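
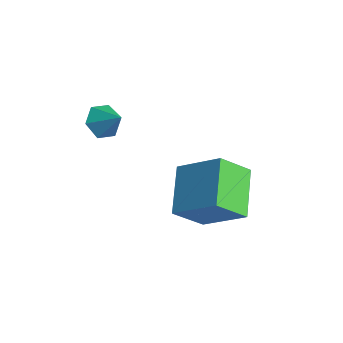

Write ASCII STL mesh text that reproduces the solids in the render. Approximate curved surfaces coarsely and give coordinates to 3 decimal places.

solid 
facet normal -0.728 -0.198 -0.656
outer loop
vertex -2.445 -3.434 -0.618
vertex -2.848 -3.6 -0.121
vertex -2.826 -2.976 -0.334
endloop
endfacet
facet normal 0.681 0.700 -0.216
outer loop
vertex -2.445 -3.434 -0.618
vertex -2.826 -2.976 -0.334
vertex -2.112 -3.4 0.541
endloop
endfacet
facet normal -0.728 -0.198 -0.656
outer loop
vertex -2.826 -2.976 -0.334
vertex -2.848 -3.6 -0.121
vertex -3.228 -3.142 0.162
endloop
endfacet
facet normal 0.085 0.922 0.377
outer loop
vertex -2.826 -2.976 -0.334
vertex -3.228 -3.142 0.162
vertex -2.112 -3.4 0.541
endloop
endfacet
facet normal -0.728 -0.198 -0.656
outer loop
vertex -3.228 -3.142 0.162
vertex -2.848 -3.6 -0.121
vertex -3.25 -3.766 0.375
endloop
endfacet
facet normal -0.237 0.321 0.917
outer loop
vertex -3.228 -3.142 0.162
vertex -3.25 -3.766 0.375
vertex -2.112 -3.4 0.541
endloop
endfacet
facet normal -0.728 -0.198 -0.656
outer loop
vertex -3.25 -3.766 0.375
vertex -2.848 -3.6 -0.121
vertex -2.869 -4.225 0.091
endloop
endfacet
facet normal 0.036 -0.504 0.863
outer loop
vertex -3.25 -3.766 0.375
vertex -2.869 -4.225 0.091
vertex -2.112 -3.4 0.541
endloop
endfacet
facet normal -0.728 -0.198 -0.656
outer loop
vertex -2.869 -4.225 0.091
vertex -2.848 -3.6 -0.121
vertex -2.467 -4.059 -0.405
endloop
endfacet
facet normal 0.632 -0.727 0.269
outer loop
vertex -2.869 -4.225 0.091
vertex -2.467 -4.059 -0.405
vertex -2.112 -3.4 0.541
endloop
endfacet
facet normal -0.728 -0.198 -0.656
outer loop
vertex -2.467 -4.059 -0.405
vertex -2.848 -3.6 -0.121
vertex -2.445 -3.434 -0.618
endloop
endfacet
facet normal 0.954 -0.126 -0.271
outer loop
vertex -2.467 -4.059 -0.405
vertex -2.445 -3.434 -0.618
vertex -2.112 -3.4 0.541
endloop
endfacet
facet normal -0.703 -0.402 -0.587
outer loop
vertex 0.381 -3.271 -2.329
vertex -0.84 -2.235 -1.576
vertex 0.623 -2.285 -3.294
endloop
endfacet
facet normal 0.690 -0.585 -0.425
outer loop
vertex 1.88 -1.565 -2.244
vertex 0.381 -3.271 -2.329
vertex 0.623 -2.285 -3.294
endloop
endfacet
facet normal -0.703 -0.402 -0.587
outer loop
vertex 0.623 -2.285 -3.294
vertex -0.84 -2.235 -1.576
vertex -0.599 -1.249 -2.541
endloop
endfacet
facet normal 0.172 0.704 -0.689
outer loop
vertex -0.599 -1.249 -2.541
vertex 1.88 -1.565 -2.244
vertex 0.623 -2.285 -3.294
endloop
endfacet
facet normal -0.172 -0.704 0.689
outer loop
vertex 0.381 -3.271 -2.329
vertex 0.417 -1.515 -0.526
vertex -0.84 -2.235 -1.576
endloop
endfacet
facet normal 0.690 -0.585 -0.426
outer loop
vertex 1.639 -2.551 -1.279
vertex 0.381 -3.271 -2.329
vertex 1.88 -1.565 -2.244
endloop
endfacet
facet normal -0.172 -0.704 0.689
outer loop
vertex 1.639 -2.551 -1.279
vertex 0.417 -1.515 -0.526
vertex 0.381 -3.271 -2.329
endloop
endfacet
facet normal -0.690 0.585 0.425
outer loop
vertex -0.84 -2.235 -1.576
vertex 0.417 -1.515 -0.526
vertex -0.599 -1.249 -2.541
endloop
endfacet
facet normal 0.172 0.704 -0.689
outer loop
vertex 0.659 -0.529 -1.491
vertex 1.88 -1.565 -2.244
vertex -0.599 -1.249 -2.541
endloop
endfacet
facet normal -0.690 0.586 0.425
outer loop
vertex -0.599 -1.249 -2.541
vertex 0.417 -1.515 -0.526
vertex 0.659 -0.529 -1.491
endloop
endfacet
facet normal 0.703 0.402 0.587
outer loop
vertex 0.659 -0.529 -1.491
vertex 1.639 -2.551 -1.279
vertex 1.88 -1.565 -2.244
endloop
endfacet
facet normal 0.703 0.402 0.587
outer loop
vertex 0.417 -1.515 -0.526
vertex 1.639 -2.551 -1.279
vertex 0.659 -0.529 -1.491
endloop
endfacet

endsolid


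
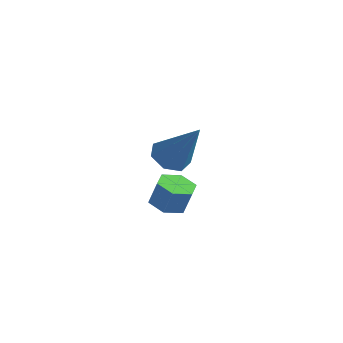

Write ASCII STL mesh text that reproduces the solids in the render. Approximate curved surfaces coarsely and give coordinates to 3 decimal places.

solid 
facet normal -0.596 0.032 -0.802
outer loop
vertex 0.181 0.381 -0.558
vertex -0.366 0.561 -0.144
vertex 0.099 0.985 -0.473
endloop
endfacet
facet normal 0.939 0.170 -0.300
outer loop
vertex 0.181 0.381 -0.558
vertex 0.099 0.985 -0.473
vertex 0.786 0.499 1.404
endloop
endfacet
facet normal -0.597 0.033 -0.802
outer loop
vertex 0.099 0.985 -0.473
vertex -0.366 0.561 -0.144
vertex -0.334 1.271 -0.139
endloop
endfacet
facet normal 0.557 0.830 0.011
outer loop
vertex 0.099 0.985 -0.473
vertex -0.334 1.271 -0.139
vertex 0.786 0.499 1.404
endloop
endfacet
facet normal -0.598 0.033 -0.801
outer loop
vertex -0.334 1.271 -0.139
vertex -0.366 0.561 -0.144
vertex -0.79 1.022 0.191
endloop
endfacet
facet normal -0.103 0.857 0.504
outer loop
vertex -0.334 1.271 -0.139
vertex -0.79 1.022 0.191
vertex 0.786 0.499 1.404
endloop
endfacet
facet normal -0.597 0.033 -0.802
outer loop
vertex -0.79 1.022 0.191
vertex -0.366 0.561 -0.144
vertex -0.928 0.426 0.269
endloop
endfacet
facet normal -0.544 0.232 0.807
outer loop
vertex -0.79 1.022 0.191
vertex -0.928 0.426 0.269
vertex 0.786 0.499 1.404
endloop
endfacet
facet normal -0.597 0.031 -0.802
outer loop
vertex -0.928 0.426 0.269
vertex -0.366 0.561 -0.144
vertex -0.642 -0.067 0.037
endloop
endfacet
facet normal -0.434 -0.577 0.692
outer loop
vertex -0.928 0.426 0.269
vertex -0.642 -0.067 0.037
vertex 0.786 0.499 1.404
endloop
endfacet
facet normal -0.598 0.032 -0.801
outer loop
vertex -0.642 -0.067 0.037
vertex -0.366 0.561 -0.144
vertex -0.149 -0.088 -0.332
endloop
endfacet
facet normal 0.144 -0.958 0.247
outer loop
vertex -0.642 -0.067 0.037
vertex -0.149 -0.088 -0.332
vertex 0.786 0.499 1.404
endloop
endfacet
facet normal -0.596 0.033 -0.802
outer loop
vertex -0.149 -0.088 -0.332
vertex -0.366 0.561 -0.144
vertex 0.181 0.381 -0.558
endloop
endfacet
facet normal 0.755 -0.626 -0.195
outer loop
vertex -0.149 -0.088 -0.332
vertex 0.181 0.381 -0.558
vertex 0.786 0.499 1.404
endloop
endfacet
facet normal -0.295 -0.081 -0.952
outer loop
vertex -1.172 2.36 -3.896
vertex -1.838 2.439 -3.696
vertex -1.454 3.0 -3.863
endloop
endfacet
facet normal 0.866 0.397 -0.303
outer loop
vertex -1.172 2.36 -3.896
vertex -1.454 3.0 -3.863
vertex -0.876 2.442 -2.944
endloop
endfacet
facet normal 0.866 0.397 -0.303
outer loop
vertex -0.876 2.442 -2.944
vertex -1.454 3.0 -3.863
vertex -1.158 3.082 -2.911
endloop
endfacet
facet normal 0.295 0.081 0.952
outer loop
vertex -0.876 2.442 -2.944
vertex -1.158 3.082 -2.911
vertex -1.542 2.521 -2.744
endloop
endfacet
facet normal -0.295 -0.081 -0.952
outer loop
vertex -1.454 3.0 -3.863
vertex -1.838 2.439 -3.696
vertex -2.12 3.079 -3.663
endloop
endfacet
facet normal 0.084 0.990 -0.111
outer loop
vertex -1.454 3.0 -3.863
vertex -2.12 3.079 -3.663
vertex -1.158 3.082 -2.911
endloop
endfacet
facet normal 0.084 0.990 -0.111
outer loop
vertex -1.158 3.082 -2.911
vertex -2.12 3.079 -3.663
vertex -1.824 3.161 -2.711
endloop
endfacet
facet normal 0.295 0.081 0.952
outer loop
vertex -1.158 3.082 -2.911
vertex -1.824 3.161 -2.711
vertex -1.542 2.521 -2.744
endloop
endfacet
facet normal -0.295 -0.081 -0.952
outer loop
vertex -2.12 3.079 -3.663
vertex -1.838 2.439 -3.696
vertex -2.504 2.518 -3.496
endloop
endfacet
facet normal -0.782 0.593 0.192
outer loop
vertex -2.12 3.079 -3.663
vertex -2.504 2.518 -3.496
vertex -1.824 3.161 -2.711
endloop
endfacet
facet normal -0.782 0.593 0.192
outer loop
vertex -1.824 3.161 -2.711
vertex -2.504 2.518 -3.496
vertex -2.208 2.6 -2.544
endloop
endfacet
facet normal 0.295 0.081 0.952
outer loop
vertex -1.824 3.161 -2.711
vertex -2.208 2.6 -2.544
vertex -1.542 2.521 -2.744
endloop
endfacet
facet normal -0.295 -0.081 -0.952
outer loop
vertex -2.504 2.518 -3.496
vertex -1.838 2.439 -3.696
vertex -2.222 1.878 -3.529
endloop
endfacet
facet normal -0.866 -0.397 0.303
outer loop
vertex -2.504 2.518 -3.496
vertex -2.222 1.878 -3.529
vertex -2.208 2.6 -2.544
endloop
endfacet
facet normal -0.866 -0.397 0.303
outer loop
vertex -2.208 2.6 -2.544
vertex -2.222 1.878 -3.529
vertex -1.926 1.96 -2.577
endloop
endfacet
facet normal 0.295 0.081 0.952
outer loop
vertex -2.208 2.6 -2.544
vertex -1.926 1.96 -2.577
vertex -1.542 2.521 -2.744
endloop
endfacet
facet normal -0.295 -0.081 -0.952
outer loop
vertex -2.222 1.878 -3.529
vertex -1.838 2.439 -3.696
vertex -1.556 1.799 -3.729
endloop
endfacet
facet normal -0.084 -0.990 0.111
outer loop
vertex -2.222 1.878 -3.529
vertex -1.556 1.799 -3.729
vertex -1.926 1.96 -2.577
endloop
endfacet
facet normal -0.084 -0.990 0.111
outer loop
vertex -1.926 1.96 -2.577
vertex -1.556 1.799 -3.729
vertex -1.26 1.881 -2.777
endloop
endfacet
facet normal 0.295 0.081 0.952
outer loop
vertex -1.926 1.96 -2.577
vertex -1.26 1.881 -2.777
vertex -1.542 2.521 -2.744
endloop
endfacet
facet normal -0.295 -0.081 -0.952
outer loop
vertex -1.556 1.799 -3.729
vertex -1.838 2.439 -3.696
vertex -1.172 2.36 -3.896
endloop
endfacet
facet normal 0.782 -0.593 -0.192
outer loop
vertex -1.556 1.799 -3.729
vertex -1.172 2.36 -3.896
vertex -1.26 1.881 -2.777
endloop
endfacet
facet normal 0.782 -0.593 -0.192
outer loop
vertex -1.26 1.881 -2.777
vertex -1.172 2.36 -3.896
vertex -0.876 2.442 -2.944
endloop
endfacet
facet normal 0.295 0.081 0.952
outer loop
vertex -1.26 1.881 -2.777
vertex -0.876 2.442 -2.944
vertex -1.542 2.521 -2.744
endloop
endfacet

endsolid


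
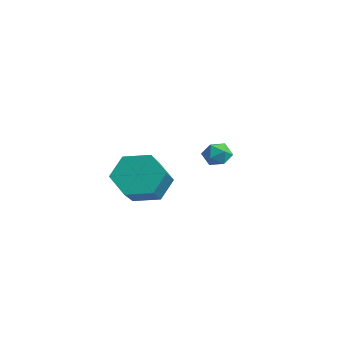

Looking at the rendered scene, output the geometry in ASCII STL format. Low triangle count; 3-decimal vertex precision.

solid 
facet normal 0.406 0.062 0.912
outer loop
vertex -3.264 3.849 -0.501
vertex -3.198 3.201 -0.486
vertex -2.718 3.571 -0.725
endloop
endfacet
facet normal 0.547 0.647 0.531
outer loop
vertex -3.264 3.849 -0.501
vertex -2.718 3.571 -0.725
vertex -2.989 4.067 -1.05
endloop
endfacet
facet normal -0.075 0.939 0.335
outer loop
vertex -3.264 3.849 -0.501
vertex -2.989 4.067 -1.05
vertex -3.637 4.002 -1.013
endloop
endfacet
facet normal -0.600 0.534 0.596
outer loop
vertex -3.264 3.849 -0.501
vertex -3.637 4.002 -1.013
vertex -3.766 3.467 -0.664
endloop
endfacet
facet normal -0.303 -0.009 0.953
outer loop
vertex -3.264 3.849 -0.501
vertex -3.766 3.467 -0.664
vertex -3.198 3.201 -0.486
endloop
endfacet
facet normal 0.892 0.447 -0.062
outer loop
vertex -2.989 4.067 -1.05
vertex -2.718 3.571 -0.725
vertex -2.754 3.553 -1.376
endloop
endfacet
facet normal 0.663 -0.501 0.556
outer loop
vertex -2.718 3.571 -0.725
vertex -3.198 3.201 -0.486
vertex -2.883 3.018 -1.027
endloop
endfacet
facet normal -0.483 -0.616 0.622
outer loop
vertex -3.198 3.201 -0.486
vertex -3.766 3.467 -0.664
vertex -3.531 2.953 -0.99
endloop
endfacet
facet normal -0.964 0.262 0.046
outer loop
vertex -3.766 3.467 -0.664
vertex -3.637 4.002 -1.013
vertex -3.802 3.449 -1.315
endloop
endfacet
facet normal -0.114 0.919 -0.377
outer loop
vertex -3.637 4.002 -1.013
vertex -2.989 4.067 -1.05
vertex -3.322 3.819 -1.554
endloop
endfacet
facet normal 0.600 -0.534 -0.596
outer loop
vertex -3.256 3.171 -1.539
vertex -2.754 3.553 -1.376
vertex -2.883 3.018 -1.027
endloop
endfacet
facet normal 0.075 -0.939 -0.335
outer loop
vertex -3.256 3.171 -1.539
vertex -2.883 3.018 -1.027
vertex -3.531 2.953 -0.99
endloop
endfacet
facet normal -0.547 -0.647 -0.531
outer loop
vertex -3.256 3.171 -1.539
vertex -3.531 2.953 -0.99
vertex -3.802 3.449 -1.315
endloop
endfacet
facet normal -0.406 -0.062 -0.912
outer loop
vertex -3.256 3.171 -1.539
vertex -3.802 3.449 -1.315
vertex -3.322 3.819 -1.554
endloop
endfacet
facet normal 0.303 0.009 -0.953
outer loop
vertex -3.256 3.171 -1.539
vertex -3.322 3.819 -1.554
vertex -2.754 3.553 -1.376
endloop
endfacet
facet normal 0.964 -0.262 -0.046
outer loop
vertex -2.883 3.018 -1.027
vertex -2.754 3.553 -1.376
vertex -2.718 3.571 -0.725
endloop
endfacet
facet normal 0.114 -0.919 0.377
outer loop
vertex -3.531 2.953 -0.99
vertex -2.883 3.018 -1.027
vertex -3.198 3.201 -0.486
endloop
endfacet
facet normal -0.892 -0.447 0.062
outer loop
vertex -3.802 3.449 -1.315
vertex -3.531 2.953 -0.99
vertex -3.766 3.467 -0.664
endloop
endfacet
facet normal -0.663 0.501 -0.556
outer loop
vertex -3.322 3.819 -1.554
vertex -3.802 3.449 -1.315
vertex -3.637 4.002 -1.013
endloop
endfacet
facet normal 0.483 0.616 -0.622
outer loop
vertex -2.754 3.553 -1.376
vertex -3.322 3.819 -1.554
vertex -2.989 4.067 -1.05
endloop
endfacet
facet normal -0.695 0.508 -0.509
outer loop
vertex -0.609 -0.176 -1.916
vertex -1.33 -0.448 -1.203
vertex -0.776 0.435 -1.079
endloop
endfacet
facet normal 0.702 0.635 -0.323
outer loop
vertex -0.609 -0.176 -1.916
vertex -0.776 0.435 -1.079
vertex 0.572 -1.04 -1.05
endloop
endfacet
facet normal 0.702 0.635 -0.323
outer loop
vertex 0.572 -1.04 -1.05
vertex -0.776 0.435 -1.079
vertex 0.405 -0.429 -0.212
endloop
endfacet
facet normal 0.694 -0.509 0.509
outer loop
vertex 0.572 -1.04 -1.05
vertex 0.405 -0.429 -0.212
vertex -0.15 -1.312 -0.337
endloop
endfacet
facet normal -0.695 0.508 -0.509
outer loop
vertex -0.776 0.435 -1.079
vertex -1.33 -0.448 -1.203
vertex -1.497 0.163 -0.366
endloop
endfacet
facet normal 0.213 0.822 0.529
outer loop
vertex -0.776 0.435 -1.079
vertex -1.497 0.163 -0.366
vertex 0.405 -0.429 -0.212
endloop
endfacet
facet normal 0.213 0.821 0.529
outer loop
vertex 0.405 -0.429 -0.212
vertex -1.497 0.163 -0.366
vertex -0.317 -0.701 0.5
endloop
endfacet
facet normal 0.694 -0.508 0.510
outer loop
vertex 0.405 -0.429 -0.212
vertex -0.317 -0.701 0.5
vertex -0.15 -1.312 -0.337
endloop
endfacet
facet normal -0.695 0.508 -0.509
outer loop
vertex -1.497 0.163 -0.366
vertex -1.33 -0.448 -1.203
vertex -2.052 -0.72 -0.49
endloop
endfacet
facet normal -0.488 0.187 0.852
outer loop
vertex -1.497 0.163 -0.366
vertex -2.052 -0.72 -0.49
vertex -0.317 -0.701 0.5
endloop
endfacet
facet normal -0.488 0.187 0.852
outer loop
vertex -0.317 -0.701 0.5
vertex -2.052 -0.72 -0.49
vertex -0.871 -1.584 0.376
endloop
endfacet
facet normal 0.695 -0.508 0.509
outer loop
vertex -0.317 -0.701 0.5
vertex -0.871 -1.584 0.376
vertex -0.15 -1.312 -0.337
endloop
endfacet
facet normal -0.694 0.509 -0.509
outer loop
vertex -2.052 -0.72 -0.49
vertex -1.33 -0.448 -1.203
vertex -1.885 -1.331 -1.328
endloop
endfacet
facet normal -0.702 -0.635 0.323
outer loop
vertex -2.052 -0.72 -0.49
vertex -1.885 -1.331 -1.328
vertex -0.871 -1.584 0.376
endloop
endfacet
facet normal -0.702 -0.635 0.323
outer loop
vertex -0.871 -1.584 0.376
vertex -1.885 -1.331 -1.328
vertex -0.704 -2.195 -0.461
endloop
endfacet
facet normal 0.695 -0.508 0.509
outer loop
vertex -0.871 -1.584 0.376
vertex -0.704 -2.195 -0.461
vertex -0.15 -1.312 -0.337
endloop
endfacet
facet normal -0.694 0.508 -0.510
outer loop
vertex -1.885 -1.331 -1.328
vertex -1.33 -0.448 -1.203
vertex -1.163 -1.059 -2.04
endloop
endfacet
facet normal -0.212 -0.821 -0.529
outer loop
vertex -1.885 -1.331 -1.328
vertex -1.163 -1.059 -2.04
vertex -0.704 -2.195 -0.461
endloop
endfacet
facet normal -0.213 -0.821 -0.529
outer loop
vertex -0.704 -2.195 -0.461
vertex -1.163 -1.059 -2.04
vertex 0.017 -1.923 -1.174
endloop
endfacet
facet normal 0.695 -0.508 0.509
outer loop
vertex -0.704 -2.195 -0.461
vertex 0.017 -1.923 -1.174
vertex -0.15 -1.312 -0.337
endloop
endfacet
facet normal -0.695 0.508 -0.509
outer loop
vertex -1.163 -1.059 -2.04
vertex -1.33 -0.448 -1.203
vertex -0.609 -0.176 -1.916
endloop
endfacet
facet normal 0.489 -0.187 -0.852
outer loop
vertex -1.163 -1.059 -2.04
vertex -0.609 -0.176 -1.916
vertex 0.017 -1.923 -1.174
endloop
endfacet
facet normal 0.488 -0.187 -0.852
outer loop
vertex 0.017 -1.923 -1.174
vertex -0.609 -0.176 -1.916
vertex 0.572 -1.04 -1.05
endloop
endfacet
facet normal 0.695 -0.508 0.509
outer loop
vertex 0.017 -1.923 -1.174
vertex 0.572 -1.04 -1.05
vertex -0.15 -1.312 -0.337
endloop
endfacet

endsolid


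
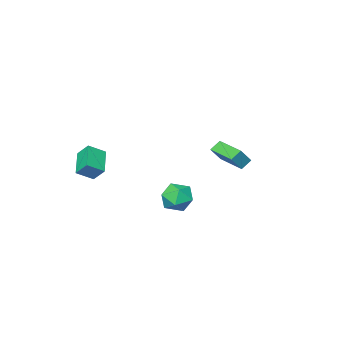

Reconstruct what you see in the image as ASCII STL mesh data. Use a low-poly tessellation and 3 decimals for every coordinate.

solid 
facet normal -0.545 -0.706 0.452
outer loop
vertex 2.743 -3.661 4.063
vertex 1.802 -3.323 3.456
vertex 2.998 -4.359 3.28
endloop
endfacet
facet normal 0.804 -0.289 0.519
outer loop
vertex 3.958 -3.117 2.484
vertex 2.743 -3.661 4.063
vertex 2.998 -4.359 3.28
endloop
endfacet
facet normal -0.545 -0.706 0.451
outer loop
vertex 2.998 -4.359 3.28
vertex 1.802 -3.323 3.456
vertex 2.057 -4.021 2.672
endloop
endfacet
facet normal 0.236 -0.647 -0.725
outer loop
vertex 2.057 -4.021 2.672
vertex 3.958 -3.117 2.484
vertex 2.998 -4.359 3.28
endloop
endfacet
facet normal -0.236 0.647 0.725
outer loop
vertex 2.743 -3.661 4.063
vertex 2.762 -2.081 2.66
vertex 1.802 -3.323 3.456
endloop
endfacet
facet normal 0.804 -0.289 0.519
outer loop
vertex 3.703 -2.419 3.268
vertex 2.743 -3.661 4.063
vertex 3.958 -3.117 2.484
endloop
endfacet
facet normal -0.236 0.647 0.725
outer loop
vertex 3.703 -2.419 3.268
vertex 2.762 -2.081 2.66
vertex 2.743 -3.661 4.063
endloop
endfacet
facet normal -0.804 0.289 -0.519
outer loop
vertex 1.802 -3.323 3.456
vertex 2.762 -2.081 2.66
vertex 2.057 -4.021 2.672
endloop
endfacet
facet normal 0.236 -0.647 -0.725
outer loop
vertex 3.017 -2.779 1.877
vertex 3.958 -3.117 2.484
vertex 2.057 -4.021 2.672
endloop
endfacet
facet normal -0.804 0.289 -0.520
outer loop
vertex 2.057 -4.021 2.672
vertex 2.762 -2.081 2.66
vertex 3.017 -2.779 1.877
endloop
endfacet
facet normal 0.545 0.706 -0.452
outer loop
vertex 3.017 -2.779 1.877
vertex 3.703 -2.419 3.268
vertex 3.958 -3.117 2.484
endloop
endfacet
facet normal 0.545 0.706 -0.452
outer loop
vertex 2.762 -2.081 2.66
vertex 3.703 -2.419 3.268
vertex 3.017 -2.779 1.877
endloop
endfacet
facet normal -0.828 0.541 0.145
outer loop
vertex 1.976 4.762 2.891
vertex 1.418 4.022 2.465
vertex 1.59 4.016 3.47
endloop
endfacet
facet normal -0.342 0.680 0.649
outer loop
vertex 1.976 4.762 2.891
vertex 1.59 4.016 3.47
vertex 2.543 4.344 3.628
endloop
endfacet
facet normal 0.250 0.912 0.325
outer loop
vertex 1.976 4.762 2.891
vertex 2.543 4.344 3.628
vertex 2.959 4.553 2.721
endloop
endfacet
facet normal 0.129 0.916 -0.379
outer loop
vertex 1.976 4.762 2.891
vertex 2.959 4.553 2.721
vertex 2.264 4.354 2.002
endloop
endfacet
facet normal -0.537 0.687 -0.489
outer loop
vertex 1.976 4.762 2.891
vertex 2.264 4.354 2.002
vertex 1.418 4.022 2.465
endloop
endfacet
facet normal -0.186 0.068 0.980
outer loop
vertex 2.543 4.344 3.628
vertex 1.59 4.016 3.47
vertex 2.336 3.346 3.658
endloop
endfacet
facet normal -0.973 -0.158 0.166
outer loop
vertex 1.59 4.016 3.47
vertex 1.418 4.022 2.465
vertex 1.641 3.147 2.939
endloop
endfacet
facet normal -0.502 0.078 -0.861
outer loop
vertex 1.418 4.022 2.465
vertex 2.264 4.354 2.002
vertex 2.057 3.356 2.032
endloop
endfacet
facet normal 0.576 0.450 -0.682
outer loop
vertex 2.264 4.354 2.002
vertex 2.959 4.553 2.721
vertex 3.01 3.684 2.19
endloop
endfacet
facet normal 0.771 0.444 0.456
outer loop
vertex 2.959 4.553 2.721
vertex 2.543 4.344 3.628
vertex 3.182 3.678 3.195
endloop
endfacet
facet normal -0.129 -0.916 0.379
outer loop
vertex 2.624 2.938 2.769
vertex 2.336 3.346 3.658
vertex 1.641 3.147 2.939
endloop
endfacet
facet normal -0.250 -0.912 -0.325
outer loop
vertex 2.624 2.938 2.769
vertex 1.641 3.147 2.939
vertex 2.057 3.356 2.032
endloop
endfacet
facet normal 0.342 -0.680 -0.649
outer loop
vertex 2.624 2.938 2.769
vertex 2.057 3.356 2.032
vertex 3.01 3.684 2.19
endloop
endfacet
facet normal 0.828 -0.541 -0.145
outer loop
vertex 2.624 2.938 2.769
vertex 3.01 3.684 2.19
vertex 3.182 3.678 3.195
endloop
endfacet
facet normal 0.537 -0.687 0.489
outer loop
vertex 2.624 2.938 2.769
vertex 3.182 3.678 3.195
vertex 2.336 3.346 3.658
endloop
endfacet
facet normal -0.576 -0.450 0.682
outer loop
vertex 1.641 3.147 2.939
vertex 2.336 3.346 3.658
vertex 1.59 4.016 3.47
endloop
endfacet
facet normal -0.771 -0.444 -0.456
outer loop
vertex 2.057 3.356 2.032
vertex 1.641 3.147 2.939
vertex 1.418 4.022 2.465
endloop
endfacet
facet normal 0.186 -0.068 -0.980
outer loop
vertex 3.01 3.684 2.19
vertex 2.057 3.356 2.032
vertex 2.264 4.354 2.002
endloop
endfacet
facet normal 0.973 0.158 -0.166
outer loop
vertex 3.182 3.678 3.195
vertex 3.01 3.684 2.19
vertex 2.959 4.553 2.721
endloop
endfacet
facet normal 0.502 -0.078 0.861
outer loop
vertex 2.336 3.346 3.658
vertex 3.182 3.678 3.195
vertex 2.543 4.344 3.628
endloop
endfacet
facet normal -0.625 -0.019 -0.780
outer loop
vertex -4.719 -0.523 2.814
vertex -4.678 1.395 2.734
vertex -4.079 -0.558 2.302
endloop
endfacet
facet normal -0.021 -0.999 0.042
outer loop
vertex -3.322 -0.535 3.246
vertex -4.719 -0.523 2.814
vertex -4.079 -0.558 2.302
endloop
endfacet
facet normal -0.625 -0.019 -0.780
outer loop
vertex -4.079 -0.558 2.302
vertex -4.678 1.395 2.734
vertex -4.038 1.36 2.222
endloop
endfacet
facet normal 0.780 -0.043 -0.624
outer loop
vertex -4.038 1.36 2.222
vertex -3.322 -0.535 3.246
vertex -4.079 -0.558 2.302
endloop
endfacet
facet normal -0.780 0.043 0.624
outer loop
vertex -4.719 -0.523 2.814
vertex -3.921 1.418 3.678
vertex -4.678 1.395 2.734
endloop
endfacet
facet normal -0.021 -0.999 0.042
outer loop
vertex -3.962 -0.5 3.758
vertex -4.719 -0.523 2.814
vertex -3.322 -0.535 3.246
endloop
endfacet
facet normal -0.780 0.043 0.624
outer loop
vertex -3.962 -0.5 3.758
vertex -3.921 1.418 3.678
vertex -4.719 -0.523 2.814
endloop
endfacet
facet normal 0.021 0.999 -0.042
outer loop
vertex -4.678 1.395 2.734
vertex -3.921 1.418 3.678
vertex -4.038 1.36 2.222
endloop
endfacet
facet normal 0.780 -0.043 -0.624
outer loop
vertex -3.281 1.383 3.166
vertex -3.322 -0.535 3.246
vertex -4.038 1.36 2.222
endloop
endfacet
facet normal 0.021 0.999 -0.042
outer loop
vertex -4.038 1.36 2.222
vertex -3.921 1.418 3.678
vertex -3.281 1.383 3.166
endloop
endfacet
facet normal 0.625 0.019 0.780
outer loop
vertex -3.281 1.383 3.166
vertex -3.962 -0.5 3.758
vertex -3.322 -0.535 3.246
endloop
endfacet
facet normal 0.625 0.019 0.780
outer loop
vertex -3.921 1.418 3.678
vertex -3.962 -0.5 3.758
vertex -3.281 1.383 3.166
endloop
endfacet

endsolid


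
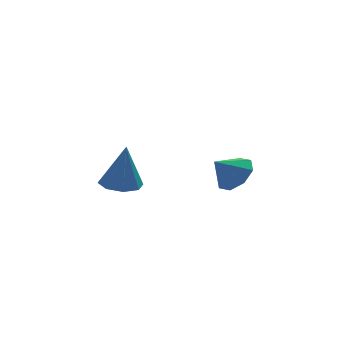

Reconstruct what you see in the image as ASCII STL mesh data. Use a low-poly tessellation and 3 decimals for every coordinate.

solid 
facet normal -0.116 0.030 -0.993
outer loop
vertex -3.353 1.815 -2.477
vertex -3.887 2.521 -2.393
vertex -3.011 2.404 -2.499
endloop
endfacet
facet normal 0.838 -0.476 0.267
outer loop
vertex -3.353 1.815 -2.477
vertex -3.011 2.404 -2.499
vertex -3.653 2.459 -0.387
endloop
endfacet
facet normal -0.116 0.032 -0.993
outer loop
vertex -3.011 2.404 -2.499
vertex -3.887 2.521 -2.393
vertex -3.183 3.062 -2.458
endloop
endfacet
facet normal 0.933 0.227 0.278
outer loop
vertex -3.011 2.404 -2.499
vertex -3.183 3.062 -2.458
vertex -3.653 2.459 -0.387
endloop
endfacet
facet normal -0.116 0.032 -0.993
outer loop
vertex -3.183 3.062 -2.458
vertex -3.887 2.521 -2.393
vertex -3.767 3.403 -2.379
endloop
endfacet
facet normal 0.508 0.789 0.345
outer loop
vertex -3.183 3.062 -2.458
vertex -3.767 3.403 -2.379
vertex -3.653 2.459 -0.387
endloop
endfacet
facet normal -0.116 0.032 -0.993
outer loop
vertex -3.767 3.403 -2.379
vertex -3.887 2.521 -2.393
vertex -4.422 3.228 -2.308
endloop
endfacet
facet normal -0.189 0.883 0.429
outer loop
vertex -3.767 3.403 -2.379
vertex -4.422 3.228 -2.308
vertex -3.653 2.459 -0.387
endloop
endfacet
facet normal -0.116 0.032 -0.993
outer loop
vertex -4.422 3.228 -2.308
vertex -3.887 2.521 -2.393
vertex -4.763 2.638 -2.287
endloop
endfacet
facet normal -0.751 0.451 0.481
outer loop
vertex -4.422 3.228 -2.308
vertex -4.763 2.638 -2.287
vertex -3.653 2.459 -0.387
endloop
endfacet
facet normal -0.116 0.030 -0.993
outer loop
vertex -4.763 2.638 -2.287
vertex -3.887 2.521 -2.393
vertex -4.591 1.981 -2.327
endloop
endfacet
facet normal -0.846 -0.250 0.471
outer loop
vertex -4.763 2.638 -2.287
vertex -4.591 1.981 -2.327
vertex -3.653 2.459 -0.387
endloop
endfacet
facet normal -0.116 0.030 -0.993
outer loop
vertex -4.591 1.981 -2.327
vertex -3.887 2.521 -2.393
vertex -4.007 1.639 -2.406
endloop
endfacet
facet normal -0.421 -0.812 0.404
outer loop
vertex -4.591 1.981 -2.327
vertex -4.007 1.639 -2.406
vertex -3.653 2.459 -0.387
endloop
endfacet
facet normal -0.116 0.030 -0.993
outer loop
vertex -4.007 1.639 -2.406
vertex -3.887 2.521 -2.393
vertex -3.353 1.815 -2.477
endloop
endfacet
facet normal 0.278 -0.906 0.319
outer loop
vertex -4.007 1.639 -2.406
vertex -3.353 1.815 -2.477
vertex -3.653 2.459 -0.387
endloop
endfacet
facet normal 0.716 0.090 -0.692
outer loop
vertex 1.683 3.075 -2.68
vertex 1.155 3.747 -3.139
vertex 1.828 3.763 -2.44
endloop
endfacet
facet normal 0.134 -0.351 0.927
outer loop
vertex 1.683 3.075 -2.68
vertex 1.828 3.763 -2.44
vertex 0.245 3.633 -2.261
endloop
endfacet
facet normal 0.716 0.091 -0.692
outer loop
vertex 1.828 3.763 -2.44
vertex 1.155 3.747 -3.139
vertex 1.578 4.441 -2.61
endloop
endfacet
facet normal 0.086 0.272 0.958
outer loop
vertex 1.828 3.763 -2.44
vertex 1.578 4.441 -2.61
vertex 0.245 3.633 -2.261
endloop
endfacet
facet normal 0.717 0.090 -0.691
outer loop
vertex 1.578 4.441 -2.61
vertex 1.155 3.747 -3.139
vertex 1.081 4.713 -3.09
endloop
endfacet
facet normal -0.254 0.705 0.662
outer loop
vertex 1.578 4.441 -2.61
vertex 1.081 4.713 -3.09
vertex 0.245 3.633 -2.261
endloop
endfacet
facet normal 0.716 0.090 -0.692
outer loop
vertex 1.081 4.713 -3.09
vertex 1.155 3.747 -3.139
vertex 0.627 4.419 -3.598
endloop
endfacet
facet normal -0.687 0.695 0.212
outer loop
vertex 1.081 4.713 -3.09
vertex 0.627 4.419 -3.598
vertex 0.245 3.633 -2.261
endloop
endfacet
facet normal 0.717 0.091 -0.691
outer loop
vertex 0.627 4.419 -3.598
vertex 1.155 3.747 -3.139
vertex 0.483 3.732 -3.838
endloop
endfacet
facet normal -0.960 0.247 -0.129
outer loop
vertex 0.627 4.419 -3.598
vertex 0.483 3.732 -3.838
vertex 0.245 3.633 -2.261
endloop
endfacet
facet normal 0.717 0.090 -0.691
outer loop
vertex 0.483 3.732 -3.838
vertex 1.155 3.747 -3.139
vertex 0.732 3.053 -3.668
endloop
endfacet
facet normal -0.913 -0.375 -0.161
outer loop
vertex 0.483 3.732 -3.838
vertex 0.732 3.053 -3.668
vertex 0.245 3.633 -2.261
endloop
endfacet
facet normal 0.716 0.091 -0.692
outer loop
vertex 0.732 3.053 -3.668
vertex 1.155 3.747 -3.139
vertex 1.229 2.782 -3.189
endloop
endfacet
facet normal -0.572 -0.809 0.136
outer loop
vertex 0.732 3.053 -3.668
vertex 1.229 2.782 -3.189
vertex 0.245 3.633 -2.261
endloop
endfacet
facet normal 0.717 0.091 -0.691
outer loop
vertex 1.229 2.782 -3.189
vertex 1.155 3.747 -3.139
vertex 1.683 3.075 -2.68
endloop
endfacet
facet normal -0.140 -0.799 0.585
outer loop
vertex 1.229 2.782 -3.189
vertex 1.683 3.075 -2.68
vertex 0.245 3.633 -2.261
endloop
endfacet

endsolid


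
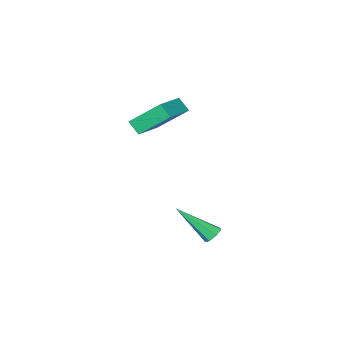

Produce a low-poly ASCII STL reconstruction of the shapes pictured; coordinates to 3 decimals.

solid 
facet normal -0.541 0.524 -0.658
outer loop
vertex 1.574 1.977 -4.019
vertex 1.18 1.661 -3.947
vertex 1.293 2.091 -3.697
endloop
endfacet
facet normal 0.651 0.686 0.325
outer loop
vertex 1.574 1.977 -4.019
vertex 1.293 2.091 -3.697
vertex 2.36 0.519 -2.513
endloop
endfacet
facet normal -0.540 0.525 -0.658
outer loop
vertex 1.293 2.091 -3.697
vertex 1.18 1.661 -3.947
vertex 0.927 1.882 -3.563
endloop
endfacet
facet normal -0.037 0.585 0.810
outer loop
vertex 1.293 2.091 -3.697
vertex 0.927 1.882 -3.563
vertex 2.36 0.519 -2.513
endloop
endfacet
facet normal -0.542 0.523 -0.658
outer loop
vertex 0.927 1.882 -3.563
vertex 1.18 1.661 -3.947
vertex 0.752 1.506 -3.718
endloop
endfacet
facet normal -0.614 -0.039 0.788
outer loop
vertex 0.927 1.882 -3.563
vertex 0.752 1.506 -3.718
vertex 2.36 0.519 -2.513
endloop
endfacet
facet normal -0.541 0.525 -0.657
outer loop
vertex 0.752 1.506 -3.718
vertex 1.18 1.661 -3.947
vertex 0.899 1.247 -4.046
endloop
endfacet
facet normal -0.644 -0.714 0.275
outer loop
vertex 0.752 1.506 -3.718
vertex 0.899 1.247 -4.046
vertex 2.36 0.519 -2.513
endloop
endfacet
facet normal -0.541 0.524 -0.658
outer loop
vertex 0.899 1.247 -4.046
vertex 1.18 1.661 -3.947
vertex 1.258 1.3 -4.299
endloop
endfacet
facet normal -0.104 -0.933 -0.344
outer loop
vertex 0.899 1.247 -4.046
vertex 1.258 1.3 -4.299
vertex 2.36 0.519 -2.513
endloop
endfacet
facet normal -0.540 0.525 -0.658
outer loop
vertex 1.258 1.3 -4.299
vertex 1.18 1.661 -3.947
vertex 1.559 1.625 -4.287
endloop
endfacet
facet normal 0.597 -0.531 -0.601
outer loop
vertex 1.258 1.3 -4.299
vertex 1.559 1.625 -4.287
vertex 2.36 0.519 -2.513
endloop
endfacet
facet normal -0.541 0.524 -0.658
outer loop
vertex 1.559 1.625 -4.287
vertex 1.18 1.661 -3.947
vertex 1.574 1.977 -4.019
endloop
endfacet
facet normal 0.934 0.191 -0.303
outer loop
vertex 1.559 1.625 -4.287
vertex 1.574 1.977 -4.019
vertex 2.36 0.519 -2.513
endloop
endfacet
facet normal -0.829 -0.514 -0.220
outer loop
vertex 1.515 -3.315 1.282
vertex 0.534 -2.274 2.548
vertex 1.334 -2.771 0.695
endloop
endfacet
facet normal 0.514 -0.544 -0.663
outer loop
vertex 2.826 -1.846 1.092
vertex 1.515 -3.315 1.282
vertex 1.334 -2.771 0.695
endloop
endfacet
facet normal -0.829 -0.514 -0.220
outer loop
vertex 1.334 -2.771 0.695
vertex 0.534 -2.274 2.548
vertex 0.353 -1.731 1.961
endloop
endfacet
facet normal -0.221 0.663 -0.715
outer loop
vertex 0.353 -1.731 1.961
vertex 2.826 -1.846 1.092
vertex 1.334 -2.771 0.695
endloop
endfacet
facet normal 0.220 -0.663 0.716
outer loop
vertex 1.515 -3.315 1.282
vertex 2.026 -1.349 2.945
vertex 0.534 -2.274 2.548
endloop
endfacet
facet normal 0.514 -0.545 -0.662
outer loop
vertex 3.007 -2.389 1.679
vertex 1.515 -3.315 1.282
vertex 2.826 -1.846 1.092
endloop
endfacet
facet normal 0.221 -0.663 0.716
outer loop
vertex 3.007 -2.389 1.679
vertex 2.026 -1.349 2.945
vertex 1.515 -3.315 1.282
endloop
endfacet
facet normal -0.514 0.545 0.662
outer loop
vertex 0.534 -2.274 2.548
vertex 2.026 -1.349 2.945
vertex 0.353 -1.731 1.961
endloop
endfacet
facet normal -0.221 0.663 -0.716
outer loop
vertex 1.845 -0.805 2.358
vertex 2.826 -1.846 1.092
vertex 0.353 -1.731 1.961
endloop
endfacet
facet normal -0.514 0.544 0.663
outer loop
vertex 0.353 -1.731 1.961
vertex 2.026 -1.349 2.945
vertex 1.845 -0.805 2.358
endloop
endfacet
facet normal 0.829 0.514 0.220
outer loop
vertex 1.845 -0.805 2.358
vertex 3.007 -2.389 1.679
vertex 2.826 -1.846 1.092
endloop
endfacet
facet normal 0.829 0.514 0.220
outer loop
vertex 2.026 -1.349 2.945
vertex 3.007 -2.389 1.679
vertex 1.845 -0.805 2.358
endloop
endfacet

endsolid


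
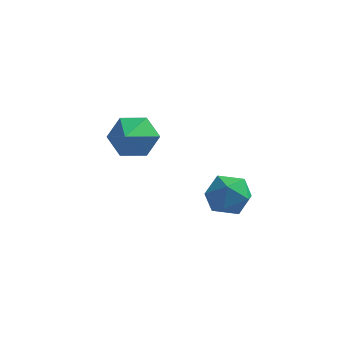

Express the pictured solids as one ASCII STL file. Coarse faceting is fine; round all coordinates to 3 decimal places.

solid 
facet normal -0.065 0.852 -0.520
outer loop
vertex 1.044 4.125 3.56
vertex 0.324 4.027 3.489
vertex 0.588 4.396 4.061
endloop
endfacet
facet normal 0.709 -0.098 0.698
outer loop
vertex 1.044 4.125 3.56
vertex 0.588 4.396 4.061
vertex 0.396 3.073 4.071
endloop
endfacet
facet normal -0.065 0.852 -0.519
outer loop
vertex 0.588 4.396 4.061
vertex 0.324 4.027 3.489
vertex -0.132 4.298 3.991
endloop
endfacet
facet normal -0.100 0.022 0.995
outer loop
vertex 0.588 4.396 4.061
vertex -0.132 4.298 3.991
vertex 0.396 3.073 4.071
endloop
endfacet
facet normal -0.065 0.852 -0.519
outer loop
vertex -0.132 4.298 3.991
vertex 0.324 4.027 3.489
vertex -0.396 3.929 3.419
endloop
endfacet
facet normal -0.778 -0.299 0.552
outer loop
vertex -0.132 4.298 3.991
vertex -0.396 3.929 3.419
vertex 0.396 3.073 4.071
endloop
endfacet
facet normal -0.066 0.853 -0.518
outer loop
vertex -0.396 3.929 3.419
vertex 0.324 4.027 3.489
vertex 0.06 3.659 2.917
endloop
endfacet
facet normal -0.645 -0.740 -0.188
outer loop
vertex -0.396 3.929 3.419
vertex 0.06 3.659 2.917
vertex 0.396 3.073 4.071
endloop
endfacet
facet normal -0.064 0.852 -0.519
outer loop
vertex 0.06 3.659 2.917
vertex 0.324 4.027 3.489
vertex 0.78 3.756 2.988
endloop
endfacet
facet normal 0.164 -0.860 -0.484
outer loop
vertex 0.06 3.659 2.917
vertex 0.78 3.756 2.988
vertex 0.396 3.073 4.071
endloop
endfacet
facet normal -0.065 0.852 -0.520
outer loop
vertex 0.78 3.756 2.988
vertex 0.324 4.027 3.489
vertex 1.044 4.125 3.56
endloop
endfacet
facet normal 0.842 -0.538 -0.041
outer loop
vertex 0.78 3.756 2.988
vertex 1.044 4.125 3.56
vertex 0.396 3.073 4.071
endloop
endfacet
facet normal -0.027 0.718 0.696
outer loop
vertex 3.333 3.003 2.909
vertex 3.046 2.549 3.366
vertex 3.747 2.614 3.326
endloop
endfacet
facet normal 0.519 0.818 0.248
outer loop
vertex 3.333 3.003 2.909
vertex 3.747 2.614 3.326
vertex 3.919 2.71 2.65
endloop
endfacet
facet normal 0.255 0.874 -0.413
outer loop
vertex 3.333 3.003 2.909
vertex 3.919 2.71 2.65
vertex 3.325 2.704 2.271
endloop
endfacet
facet normal -0.456 0.808 -0.373
outer loop
vertex 3.333 3.003 2.909
vertex 3.325 2.704 2.271
vertex 2.785 2.604 2.714
endloop
endfacet
facet normal -0.629 0.712 0.312
outer loop
vertex 3.333 3.003 2.909
vertex 2.785 2.604 2.714
vertex 3.046 2.549 3.366
endloop
endfacet
facet normal 0.933 0.238 0.271
outer loop
vertex 3.919 2.71 2.65
vertex 3.747 2.614 3.326
vertex 3.995 2.076 2.946
endloop
endfacet
facet normal 0.050 0.076 0.996
outer loop
vertex 3.747 2.614 3.326
vertex 3.046 2.549 3.366
vertex 3.455 1.976 3.389
endloop
endfacet
facet normal -0.925 0.065 0.376
outer loop
vertex 3.046 2.549 3.366
vertex 2.785 2.604 2.714
vertex 2.861 1.97 3.01
endloop
endfacet
facet normal -0.643 0.222 -0.733
outer loop
vertex 2.785 2.604 2.714
vertex 3.325 2.704 2.271
vertex 3.033 2.066 2.334
endloop
endfacet
facet normal 0.506 0.329 -0.798
outer loop
vertex 3.325 2.704 2.271
vertex 3.919 2.71 2.65
vertex 3.734 2.131 2.294
endloop
endfacet
facet normal 0.456 -0.808 0.373
outer loop
vertex 3.447 1.677 2.751
vertex 3.995 2.076 2.946
vertex 3.455 1.976 3.389
endloop
endfacet
facet normal -0.255 -0.874 0.413
outer loop
vertex 3.447 1.677 2.751
vertex 3.455 1.976 3.389
vertex 2.861 1.97 3.01
endloop
endfacet
facet normal -0.519 -0.818 -0.248
outer loop
vertex 3.447 1.677 2.751
vertex 2.861 1.97 3.01
vertex 3.033 2.066 2.334
endloop
endfacet
facet normal 0.027 -0.718 -0.696
outer loop
vertex 3.447 1.677 2.751
vertex 3.033 2.066 2.334
vertex 3.734 2.131 2.294
endloop
endfacet
facet normal 0.629 -0.712 -0.312
outer loop
vertex 3.447 1.677 2.751
vertex 3.734 2.131 2.294
vertex 3.995 2.076 2.946
endloop
endfacet
facet normal 0.643 -0.222 0.733
outer loop
vertex 3.455 1.976 3.389
vertex 3.995 2.076 2.946
vertex 3.747 2.614 3.326
endloop
endfacet
facet normal -0.506 -0.329 0.798
outer loop
vertex 2.861 1.97 3.01
vertex 3.455 1.976 3.389
vertex 3.046 2.549 3.366
endloop
endfacet
facet normal -0.933 -0.238 -0.271
outer loop
vertex 3.033 2.066 2.334
vertex 2.861 1.97 3.01
vertex 2.785 2.604 2.714
endloop
endfacet
facet normal -0.050 -0.076 -0.996
outer loop
vertex 3.734 2.131 2.294
vertex 3.033 2.066 2.334
vertex 3.325 2.704 2.271
endloop
endfacet
facet normal 0.925 -0.065 -0.376
outer loop
vertex 3.995 2.076 2.946
vertex 3.734 2.131 2.294
vertex 3.919 2.71 2.65
endloop
endfacet

endsolid


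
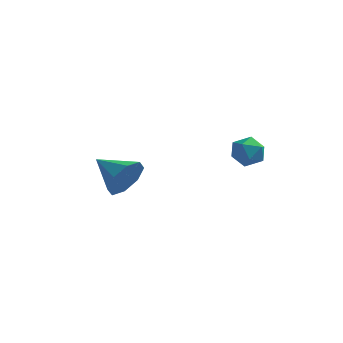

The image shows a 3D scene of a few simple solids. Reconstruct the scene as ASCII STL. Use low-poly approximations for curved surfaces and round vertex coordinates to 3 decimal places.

solid 
facet normal -0.980 -0.182 -0.079
outer loop
vertex 2.811 2.879 2.705
vertex 2.894 2.309 2.988
vertex 2.769 2.829 3.343
endloop
endfacet
facet normal -0.855 0.519 -0.016
outer loop
vertex 2.811 2.879 2.705
vertex 2.769 2.829 3.343
vertex 3.076 3.327 3.08
endloop
endfacet
facet normal -0.428 0.715 -0.552
outer loop
vertex 2.811 2.879 2.705
vertex 3.076 3.327 3.08
vertex 3.39 3.115 2.562
endloop
endfacet
facet normal -0.289 0.136 -0.948
outer loop
vertex 2.811 2.879 2.705
vertex 3.39 3.115 2.562
vertex 3.278 2.486 2.506
endloop
endfacet
facet normal -0.630 -0.417 -0.655
outer loop
vertex 2.811 2.879 2.705
vertex 3.278 2.486 2.506
vertex 2.894 2.309 2.988
endloop
endfacet
facet normal -0.503 0.625 0.597
outer loop
vertex 3.076 3.327 3.08
vertex 2.769 2.829 3.343
vertex 3.322 3.034 3.594
endloop
endfacet
facet normal -0.706 -0.507 0.494
outer loop
vertex 2.769 2.829 3.343
vertex 2.894 2.309 2.988
vertex 3.21 2.405 3.538
endloop
endfacet
facet normal -0.141 -0.888 -0.438
outer loop
vertex 2.894 2.309 2.988
vertex 3.278 2.486 2.506
vertex 3.524 2.193 3.02
endloop
endfacet
facet normal 0.411 0.008 -0.912
outer loop
vertex 3.278 2.486 2.506
vertex 3.39 3.115 2.562
vertex 3.831 2.691 2.757
endloop
endfacet
facet normal 0.188 0.944 -0.273
outer loop
vertex 3.39 3.115 2.562
vertex 3.076 3.327 3.08
vertex 3.706 3.211 3.112
endloop
endfacet
facet normal 0.289 -0.136 0.948
outer loop
vertex 3.789 2.641 3.395
vertex 3.322 3.034 3.594
vertex 3.21 2.405 3.538
endloop
endfacet
facet normal 0.428 -0.715 0.552
outer loop
vertex 3.789 2.641 3.395
vertex 3.21 2.405 3.538
vertex 3.524 2.193 3.02
endloop
endfacet
facet normal 0.855 -0.519 0.016
outer loop
vertex 3.789 2.641 3.395
vertex 3.524 2.193 3.02
vertex 3.831 2.691 2.757
endloop
endfacet
facet normal 0.980 0.182 0.079
outer loop
vertex 3.789 2.641 3.395
vertex 3.831 2.691 2.757
vertex 3.706 3.211 3.112
endloop
endfacet
facet normal 0.630 0.417 0.655
outer loop
vertex 3.789 2.641 3.395
vertex 3.706 3.211 3.112
vertex 3.322 3.034 3.594
endloop
endfacet
facet normal -0.411 -0.008 0.912
outer loop
vertex 3.21 2.405 3.538
vertex 3.322 3.034 3.594
vertex 2.769 2.829 3.343
endloop
endfacet
facet normal -0.188 -0.944 0.273
outer loop
vertex 3.524 2.193 3.02
vertex 3.21 2.405 3.538
vertex 2.894 2.309 2.988
endloop
endfacet
facet normal 0.503 -0.625 -0.597
outer loop
vertex 3.831 2.691 2.757
vertex 3.524 2.193 3.02
vertex 3.278 2.486 2.506
endloop
endfacet
facet normal 0.706 0.507 -0.494
outer loop
vertex 3.706 3.211 3.112
vertex 3.831 2.691 2.757
vertex 3.39 3.115 2.562
endloop
endfacet
facet normal 0.141 0.888 0.438
outer loop
vertex 3.322 3.034 3.594
vertex 3.706 3.211 3.112
vertex 3.076 3.327 3.08
endloop
endfacet
facet normal 0.880 -0.355 -0.315
outer loop
vertex 0.046 1.634 2.573
vertex -0.317 1.328 1.904
vertex 0.039 2.041 2.096
endloop
endfacet
facet normal -0.012 0.761 0.649
outer loop
vertex 0.046 1.634 2.573
vertex 0.039 2.041 2.096
vertex -1.523 1.812 2.336
endloop
endfacet
facet normal 0.880 -0.354 -0.316
outer loop
vertex 0.039 2.041 2.096
vertex -0.317 1.328 1.904
vertex -0.177 2.031 1.506
endloop
endfacet
facet normal -0.140 0.990 0.034
outer loop
vertex 0.039 2.041 2.096
vertex -0.177 2.031 1.506
vertex -1.523 1.812 2.336
endloop
endfacet
facet normal 0.881 -0.354 -0.315
outer loop
vertex -0.177 2.031 1.506
vertex -0.317 1.328 1.904
vertex -0.474 1.609 1.15
endloop
endfacet
facet normal -0.436 0.740 -0.513
outer loop
vertex -0.177 2.031 1.506
vertex -0.474 1.609 1.15
vertex -1.523 1.812 2.336
endloop
endfacet
facet normal 0.881 -0.353 -0.315
outer loop
vertex -0.474 1.609 1.15
vertex -0.317 1.328 1.904
vertex -0.679 1.022 1.235
endloop
endfacet
facet normal -0.726 0.157 -0.669
outer loop
vertex -0.474 1.609 1.15
vertex -0.679 1.022 1.235
vertex -1.523 1.812 2.336
endloop
endfacet
facet normal 0.881 -0.353 -0.315
outer loop
vertex -0.679 1.022 1.235
vertex -0.317 1.328 1.904
vertex -0.672 0.614 1.712
endloop
endfacet
facet normal -0.841 -0.418 -0.345
outer loop
vertex -0.679 1.022 1.235
vertex -0.672 0.614 1.712
vertex -1.523 1.812 2.336
endloop
endfacet
facet normal 0.881 -0.353 -0.316
outer loop
vertex -0.672 0.614 1.712
vertex -0.317 1.328 1.904
vertex -0.457 0.624 2.301
endloop
endfacet
facet normal -0.712 -0.647 0.271
outer loop
vertex -0.672 0.614 1.712
vertex -0.457 0.624 2.301
vertex -1.523 1.812 2.336
endloop
endfacet
facet normal 0.881 -0.353 -0.315
outer loop
vertex -0.457 0.624 2.301
vertex -0.317 1.328 1.904
vertex -0.16 1.047 2.658
endloop
endfacet
facet normal -0.416 -0.398 0.818
outer loop
vertex -0.457 0.624 2.301
vertex -0.16 1.047 2.658
vertex -1.523 1.812 2.336
endloop
endfacet
facet normal 0.880 -0.355 -0.315
outer loop
vertex -0.16 1.047 2.658
vertex -0.317 1.328 1.904
vertex 0.046 1.634 2.573
endloop
endfacet
facet normal -0.126 0.185 0.975
outer loop
vertex -0.16 1.047 2.658
vertex 0.046 1.634 2.573
vertex -1.523 1.812 2.336
endloop
endfacet

endsolid


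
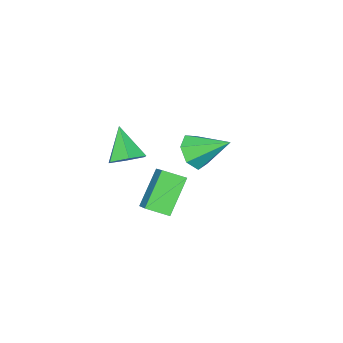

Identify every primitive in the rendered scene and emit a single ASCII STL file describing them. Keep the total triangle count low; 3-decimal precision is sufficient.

solid 
facet normal 0.299 -0.778 -0.553
outer loop
vertex -2.35 -2.483 0.428
vertex -2.764 -3.072 1.032
vertex -3.128 -2.667 0.266
endloop
endfacet
facet normal -0.094 0.852 -0.515
outer loop
vertex -2.35 -2.483 0.428
vertex -3.128 -2.667 0.266
vertex -3.336 -1.588 2.088
endloop
endfacet
facet normal 0.301 -0.777 -0.554
outer loop
vertex -3.128 -2.667 0.266
vertex -2.764 -3.072 1.032
vertex -3.631 -3.157 0.68
endloop
endfacet
facet normal -0.787 0.488 -0.379
outer loop
vertex -3.128 -2.667 0.266
vertex -3.631 -3.157 0.68
vertex -3.336 -1.588 2.088
endloop
endfacet
facet normal 0.301 -0.777 -0.553
outer loop
vertex -3.631 -3.157 0.68
vertex -2.764 -3.072 1.032
vertex -3.482 -3.583 1.36
endloop
endfacet
facet normal -0.978 -0.005 0.211
outer loop
vertex -3.631 -3.157 0.68
vertex -3.482 -3.583 1.36
vertex -3.336 -1.588 2.088
endloop
endfacet
facet normal 0.300 -0.777 -0.554
outer loop
vertex -3.482 -3.583 1.36
vertex -2.764 -3.072 1.032
vertex -2.791 -3.624 1.792
endloop
endfacet
facet normal -0.523 -0.258 0.812
outer loop
vertex -3.482 -3.583 1.36
vertex -2.791 -3.624 1.792
vertex -3.336 -1.588 2.088
endloop
endfacet
facet normal 0.300 -0.777 -0.554
outer loop
vertex -2.791 -3.624 1.792
vertex -2.764 -3.072 1.032
vertex -2.08 -3.25 1.652
endloop
endfacet
facet normal 0.232 -0.079 0.969
outer loop
vertex -2.791 -3.624 1.792
vertex -2.08 -3.25 1.652
vertex -3.336 -1.588 2.088
endloop
endfacet
facet normal 0.300 -0.777 -0.554
outer loop
vertex -2.08 -3.25 1.652
vertex -2.764 -3.072 1.032
vertex -1.884 -2.742 1.045
endloop
endfacet
facet normal 0.722 0.397 0.566
outer loop
vertex -2.08 -3.25 1.652
vertex -1.884 -2.742 1.045
vertex -3.336 -1.588 2.088
endloop
endfacet
facet normal 0.300 -0.778 -0.553
outer loop
vertex -1.884 -2.742 1.045
vertex -2.764 -3.072 1.032
vertex -2.35 -2.483 0.428
endloop
endfacet
facet normal 0.577 0.811 -0.095
outer loop
vertex -1.884 -2.742 1.045
vertex -2.35 -2.483 0.428
vertex -3.336 -1.588 2.088
endloop
endfacet
facet normal -0.673 -0.140 0.726
outer loop
vertex 1.044 -1.736 2.923
vertex 1.854 -0.678 3.879
vertex 0.466 -0.948 2.539
endloop
endfacet
facet normal -0.493 -0.646 -0.583
outer loop
vertex 1.746 -0.682 1.161
vertex 1.044 -1.736 2.923
vertex 0.466 -0.948 2.539
endloop
endfacet
facet normal -0.673 -0.141 0.726
outer loop
vertex 0.466 -0.948 2.539
vertex 1.854 -0.678 3.879
vertex 1.276 0.11 3.496
endloop
endfacet
facet normal -0.550 0.751 -0.365
outer loop
vertex 1.276 0.11 3.496
vertex 1.746 -0.682 1.161
vertex 0.466 -0.948 2.539
endloop
endfacet
facet normal 0.550 -0.751 0.366
outer loop
vertex 1.044 -1.736 2.923
vertex 3.134 -0.412 2.501
vertex 1.854 -0.678 3.879
endloop
endfacet
facet normal -0.494 -0.645 -0.583
outer loop
vertex 2.324 -1.47 1.544
vertex 1.044 -1.736 2.923
vertex 1.746 -0.682 1.161
endloop
endfacet
facet normal 0.550 -0.751 0.365
outer loop
vertex 2.324 -1.47 1.544
vertex 3.134 -0.412 2.501
vertex 1.044 -1.736 2.923
endloop
endfacet
facet normal 0.494 0.645 0.583
outer loop
vertex 1.854 -0.678 3.879
vertex 3.134 -0.412 2.501
vertex 1.276 0.11 3.496
endloop
endfacet
facet normal -0.550 0.751 -0.365
outer loop
vertex 2.556 0.376 2.117
vertex 1.746 -0.682 1.161
vertex 1.276 0.11 3.496
endloop
endfacet
facet normal 0.493 0.646 0.583
outer loop
vertex 1.276 0.11 3.496
vertex 3.134 -0.412 2.501
vertex 2.556 0.376 2.117
endloop
endfacet
facet normal 0.673 0.141 -0.726
outer loop
vertex 2.556 0.376 2.117
vertex 2.324 -1.47 1.544
vertex 1.746 -0.682 1.161
endloop
endfacet
facet normal 0.674 0.141 -0.726
outer loop
vertex 3.134 -0.412 2.501
vertex 2.324 -1.47 1.544
vertex 2.556 0.376 2.117
endloop
endfacet
facet normal 0.335 0.583 -0.741
outer loop
vertex 1.671 -3.752 2.563
vertex 1.28 -3.084 2.912
vertex 2.081 -3.268 3.129
endloop
endfacet
facet normal 0.605 -0.766 0.216
outer loop
vertex 1.671 -3.752 2.563
vertex 2.081 -3.268 3.129
vertex 0.72 -4.056 4.148
endloop
endfacet
facet normal 0.335 0.582 -0.741
outer loop
vertex 2.081 -3.268 3.129
vertex 1.28 -3.084 2.912
vertex 1.689 -2.599 3.478
endloop
endfacet
facet normal 0.617 -0.049 0.786
outer loop
vertex 2.081 -3.268 3.129
vertex 1.689 -2.599 3.478
vertex 0.72 -4.056 4.148
endloop
endfacet
facet normal 0.335 0.582 -0.741
outer loop
vertex 1.689 -2.599 3.478
vertex 1.28 -3.084 2.912
vertex 0.888 -2.415 3.261
endloop
endfacet
facet normal -0.124 0.482 0.867
outer loop
vertex 1.689 -2.599 3.478
vertex 0.888 -2.415 3.261
vertex 0.72 -4.056 4.148
endloop
endfacet
facet normal 0.336 0.583 -0.740
outer loop
vertex 0.888 -2.415 3.261
vertex 1.28 -3.084 2.912
vertex 0.479 -2.899 2.694
endloop
endfacet
facet normal -0.877 0.295 0.380
outer loop
vertex 0.888 -2.415 3.261
vertex 0.479 -2.899 2.694
vertex 0.72 -4.056 4.148
endloop
endfacet
facet normal 0.336 0.582 -0.741
outer loop
vertex 0.479 -2.899 2.694
vertex 1.28 -3.084 2.912
vertex 0.871 -3.568 2.346
endloop
endfacet
facet normal -0.887 -0.422 -0.189
outer loop
vertex 0.479 -2.899 2.694
vertex 0.871 -3.568 2.346
vertex 0.72 -4.056 4.148
endloop
endfacet
facet normal 0.335 0.583 -0.740
outer loop
vertex 0.871 -3.568 2.346
vertex 1.28 -3.084 2.912
vertex 1.671 -3.752 2.563
endloop
endfacet
facet normal -0.146 -0.952 -0.270
outer loop
vertex 0.871 -3.568 2.346
vertex 1.671 -3.752 2.563
vertex 0.72 -4.056 4.148
endloop
endfacet

endsolid


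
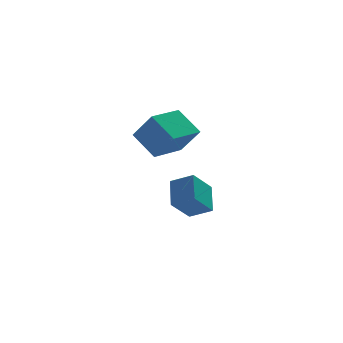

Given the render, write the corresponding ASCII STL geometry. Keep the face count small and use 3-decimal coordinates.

solid 
facet normal -0.420 0.446 -0.791
outer loop
vertex -5.005 0.821 1.912
vertex -3.391 2.094 1.773
vertex -4.161 -0.371 0.792
endloop
endfacet
facet normal -0.784 -0.618 0.067
outer loop
vertex -3.369 -1.214 2.287
vertex -5.005 0.821 1.912
vertex -4.161 -0.371 0.792
endloop
endfacet
facet normal -0.419 0.446 -0.791
outer loop
vertex -4.161 -0.371 0.792
vertex -3.391 2.094 1.773
vertex -2.548 0.902 0.654
endloop
endfacet
facet normal 0.459 -0.648 -0.608
outer loop
vertex -2.548 0.902 0.654
vertex -3.369 -1.214 2.287
vertex -4.161 -0.371 0.792
endloop
endfacet
facet normal -0.459 0.648 0.608
outer loop
vertex -5.005 0.821 1.912
vertex -2.599 1.251 3.268
vertex -3.391 2.094 1.773
endloop
endfacet
facet normal -0.784 -0.618 0.067
outer loop
vertex -4.212 -0.022 3.406
vertex -5.005 0.821 1.912
vertex -3.369 -1.214 2.287
endloop
endfacet
facet normal -0.459 0.647 0.609
outer loop
vertex -4.212 -0.022 3.406
vertex -2.599 1.251 3.268
vertex -5.005 0.821 1.912
endloop
endfacet
facet normal 0.784 0.617 -0.067
outer loop
vertex -3.391 2.094 1.773
vertex -2.599 1.251 3.268
vertex -2.548 0.902 0.654
endloop
endfacet
facet normal 0.458 -0.648 -0.609
outer loop
vertex -1.755 0.059 2.148
vertex -3.369 -1.214 2.287
vertex -2.548 0.902 0.654
endloop
endfacet
facet normal 0.783 0.618 -0.067
outer loop
vertex -2.548 0.902 0.654
vertex -2.599 1.251 3.268
vertex -1.755 0.059 2.148
endloop
endfacet
facet normal 0.420 -0.446 0.791
outer loop
vertex -1.755 0.059 2.148
vertex -4.212 -0.022 3.406
vertex -3.369 -1.214 2.287
endloop
endfacet
facet normal 0.420 -0.446 0.791
outer loop
vertex -2.599 1.251 3.268
vertex -4.212 -0.022 3.406
vertex -1.755 0.059 2.148
endloop
endfacet
facet normal -0.614 -0.387 0.688
outer loop
vertex -1.671 1.699 -3.181
vertex -1.404 3.165 -2.119
vertex -2.765 2.343 -3.795
endloop
endfacet
facet normal -0.146 -0.801 -0.581
outer loop
vertex -1.636 3.055 -5.061
vertex -1.671 1.699 -3.181
vertex -2.765 2.343 -3.795
endloop
endfacet
facet normal -0.614 -0.387 0.688
outer loop
vertex -2.765 2.343 -3.795
vertex -1.404 3.165 -2.119
vertex -2.498 3.809 -2.733
endloop
endfacet
facet normal -0.776 0.457 -0.435
outer loop
vertex -2.498 3.809 -2.733
vertex -1.636 3.055 -5.061
vertex -2.765 2.343 -3.795
endloop
endfacet
facet normal 0.776 -0.457 0.435
outer loop
vertex -1.671 1.699 -3.181
vertex -0.275 3.877 -3.385
vertex -1.404 3.165 -2.119
endloop
endfacet
facet normal -0.146 -0.801 -0.581
outer loop
vertex -0.542 2.411 -4.447
vertex -1.671 1.699 -3.181
vertex -1.636 3.055 -5.061
endloop
endfacet
facet normal 0.776 -0.457 0.435
outer loop
vertex -0.542 2.411 -4.447
vertex -0.275 3.877 -3.385
vertex -1.671 1.699 -3.181
endloop
endfacet
facet normal 0.146 0.801 0.581
outer loop
vertex -1.404 3.165 -2.119
vertex -0.275 3.877 -3.385
vertex -2.498 3.809 -2.733
endloop
endfacet
facet normal -0.776 0.457 -0.435
outer loop
vertex -1.369 4.521 -3.999
vertex -1.636 3.055 -5.061
vertex -2.498 3.809 -2.733
endloop
endfacet
facet normal 0.146 0.801 0.581
outer loop
vertex -2.498 3.809 -2.733
vertex -0.275 3.877 -3.385
vertex -1.369 4.521 -3.999
endloop
endfacet
facet normal 0.614 0.387 -0.688
outer loop
vertex -1.369 4.521 -3.999
vertex -0.542 2.411 -4.447
vertex -1.636 3.055 -5.061
endloop
endfacet
facet normal 0.614 0.387 -0.688
outer loop
vertex -0.275 3.877 -3.385
vertex -0.542 2.411 -4.447
vertex -1.369 4.521 -3.999
endloop
endfacet

endsolid


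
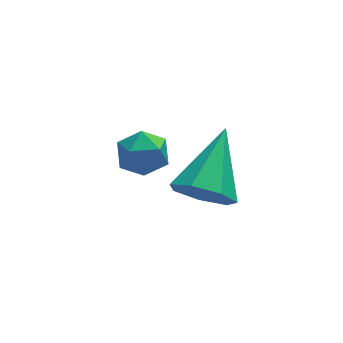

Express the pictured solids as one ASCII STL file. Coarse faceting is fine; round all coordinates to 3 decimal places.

solid 
facet normal -0.436 -0.746 -0.503
outer loop
vertex 3.548 -2.51 -1.443
vertex 3.265 -2.022 -1.922
vertex 3.913 -2.379 -1.954
endloop
endfacet
facet normal 0.808 -0.320 0.495
outer loop
vertex 3.548 -2.51 -1.443
vertex 3.913 -2.379 -1.954
vertex 4.015 -0.738 -1.058
endloop
endfacet
facet normal -0.436 -0.747 -0.502
outer loop
vertex 3.913 -2.379 -1.954
vertex 3.265 -2.022 -1.922
vertex 3.79 -1.979 -2.442
endloop
endfacet
facet normal 0.978 0.051 -0.205
outer loop
vertex 3.913 -2.379 -1.954
vertex 3.79 -1.979 -2.442
vertex 4.015 -0.738 -1.058
endloop
endfacet
facet normal -0.436 -0.747 -0.502
outer loop
vertex 3.79 -1.979 -2.442
vertex 3.265 -2.022 -1.922
vertex 3.272 -1.612 -2.538
endloop
endfacet
facet normal 0.529 0.587 -0.612
outer loop
vertex 3.79 -1.979 -2.442
vertex 3.272 -1.612 -2.538
vertex 4.015 -0.738 -1.058
endloop
endfacet
facet normal -0.436 -0.747 -0.502
outer loop
vertex 3.272 -1.612 -2.538
vertex 3.265 -2.022 -1.922
vertex 2.749 -1.553 -2.171
endloop
endfacet
facet normal -0.197 0.884 -0.423
outer loop
vertex 3.272 -1.612 -2.538
vertex 2.749 -1.553 -2.171
vertex 4.015 -0.738 -1.058
endloop
endfacet
facet normal -0.436 -0.746 -0.503
outer loop
vertex 2.749 -1.553 -2.171
vertex 3.265 -2.022 -1.922
vertex 2.614 -1.848 -1.616
endloop
endfacet
facet normal -0.658 0.719 0.222
outer loop
vertex 2.749 -1.553 -2.171
vertex 2.614 -1.848 -1.616
vertex 4.015 -0.738 -1.058
endloop
endfacet
facet normal -0.436 -0.747 -0.503
outer loop
vertex 2.614 -1.848 -1.616
vertex 3.265 -2.022 -1.922
vertex 2.97 -2.274 -1.292
endloop
endfacet
facet normal -0.504 0.215 0.837
outer loop
vertex 2.614 -1.848 -1.616
vertex 2.97 -2.274 -1.292
vertex 4.015 -0.738 -1.058
endloop
endfacet
facet normal -0.436 -0.746 -0.503
outer loop
vertex 2.97 -2.274 -1.292
vertex 3.265 -2.022 -1.922
vertex 3.548 -2.51 -1.443
endloop
endfacet
facet normal 0.149 -0.247 0.957
outer loop
vertex 2.97 -2.274 -1.292
vertex 3.548 -2.51 -1.443
vertex 4.015 -0.738 -1.058
endloop
endfacet
facet normal -0.923 0.270 -0.273
outer loop
vertex 2.138 0.735 -3.198
vertex 1.905 0.171 -2.968
vertex 1.942 0.692 -2.578
endloop
endfacet
facet normal -0.530 0.841 -0.109
outer loop
vertex 2.138 0.735 -3.198
vertex 1.942 0.692 -2.578
vertex 2.487 1.016 -2.725
endloop
endfacet
facet normal 0.043 0.845 -0.534
outer loop
vertex 2.138 0.735 -3.198
vertex 2.487 1.016 -2.725
vertex 2.788 0.696 -3.207
endloop
endfacet
facet normal 0.003 0.274 -0.962
outer loop
vertex 2.138 0.735 -3.198
vertex 2.788 0.696 -3.207
vertex 2.429 0.173 -3.357
endloop
endfacet
facet normal -0.594 -0.081 -0.800
outer loop
vertex 2.138 0.735 -3.198
vertex 2.429 0.173 -3.357
vertex 1.905 0.171 -2.968
endloop
endfacet
facet normal -0.305 0.768 0.563
outer loop
vertex 2.487 1.016 -2.725
vertex 1.942 0.692 -2.578
vertex 2.471 0.627 -2.203
endloop
endfacet
facet normal -0.941 -0.157 0.300
outer loop
vertex 1.942 0.692 -2.578
vertex 1.905 0.171 -2.968
vertex 2.112 0.104 -2.353
endloop
endfacet
facet normal -0.408 -0.726 -0.554
outer loop
vertex 1.905 0.171 -2.968
vertex 2.429 0.173 -3.357
vertex 2.413 -0.216 -2.835
endloop
endfacet
facet normal 0.559 -0.150 -0.815
outer loop
vertex 2.429 0.173 -3.357
vertex 2.788 0.696 -3.207
vertex 2.958 0.108 -2.982
endloop
endfacet
facet normal 0.622 0.773 -0.125
outer loop
vertex 2.788 0.696 -3.207
vertex 2.487 1.016 -2.725
vertex 2.995 0.629 -2.592
endloop
endfacet
facet normal -0.003 -0.274 0.962
outer loop
vertex 2.762 0.065 -2.362
vertex 2.471 0.627 -2.203
vertex 2.112 0.104 -2.353
endloop
endfacet
facet normal -0.043 -0.845 0.534
outer loop
vertex 2.762 0.065 -2.362
vertex 2.112 0.104 -2.353
vertex 2.413 -0.216 -2.835
endloop
endfacet
facet normal 0.530 -0.841 0.109
outer loop
vertex 2.762 0.065 -2.362
vertex 2.413 -0.216 -2.835
vertex 2.958 0.108 -2.982
endloop
endfacet
facet normal 0.923 -0.270 0.273
outer loop
vertex 2.762 0.065 -2.362
vertex 2.958 0.108 -2.982
vertex 2.995 0.629 -2.592
endloop
endfacet
facet normal 0.594 0.081 0.800
outer loop
vertex 2.762 0.065 -2.362
vertex 2.995 0.629 -2.592
vertex 2.471 0.627 -2.203
endloop
endfacet
facet normal -0.559 0.150 0.815
outer loop
vertex 2.112 0.104 -2.353
vertex 2.471 0.627 -2.203
vertex 1.942 0.692 -2.578
endloop
endfacet
facet normal -0.622 -0.773 0.125
outer loop
vertex 2.413 -0.216 -2.835
vertex 2.112 0.104 -2.353
vertex 1.905 0.171 -2.968
endloop
endfacet
facet normal 0.305 -0.768 -0.563
outer loop
vertex 2.958 0.108 -2.982
vertex 2.413 -0.216 -2.835
vertex 2.429 0.173 -3.357
endloop
endfacet
facet normal 0.941 0.157 -0.300
outer loop
vertex 2.995 0.629 -2.592
vertex 2.958 0.108 -2.982
vertex 2.788 0.696 -3.207
endloop
endfacet
facet normal 0.408 0.726 0.554
outer loop
vertex 2.471 0.627 -2.203
vertex 2.995 0.629 -2.592
vertex 2.487 1.016 -2.725
endloop
endfacet

endsolid


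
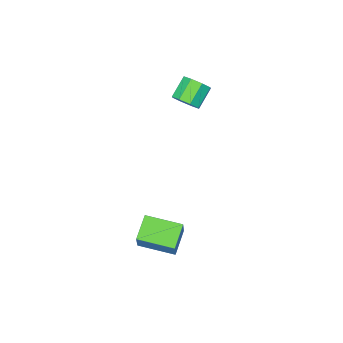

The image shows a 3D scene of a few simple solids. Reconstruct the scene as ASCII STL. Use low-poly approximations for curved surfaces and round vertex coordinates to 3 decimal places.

solid 
facet normal -0.578 0.810 -0.097
outer loop
vertex 2.749 3.254 -0.59
vertex 3.597 3.804 -1.05
vertex 2.436 2.912 -1.577
endloop
endfacet
facet normal -0.764 -0.495 0.414
outer loop
vertex 3.303 1.696 -1.43
vertex 2.749 3.254 -0.59
vertex 2.436 2.912 -1.577
endloop
endfacet
facet normal -0.578 0.810 -0.098
outer loop
vertex 2.436 2.912 -1.577
vertex 3.597 3.804 -1.05
vertex 3.284 3.461 -2.036
endloop
endfacet
facet normal -0.287 -0.314 -0.905
outer loop
vertex 3.284 3.461 -2.036
vertex 3.303 1.696 -1.43
vertex 2.436 2.912 -1.577
endloop
endfacet
facet normal 0.287 0.314 0.905
outer loop
vertex 2.749 3.254 -0.59
vertex 4.464 2.588 -0.903
vertex 3.597 3.804 -1.05
endloop
endfacet
facet normal -0.764 -0.495 0.415
outer loop
vertex 3.616 2.039 -0.444
vertex 2.749 3.254 -0.59
vertex 3.303 1.696 -1.43
endloop
endfacet
facet normal 0.287 0.314 0.905
outer loop
vertex 3.616 2.039 -0.444
vertex 4.464 2.588 -0.903
vertex 2.749 3.254 -0.59
endloop
endfacet
facet normal 0.764 0.495 -0.415
outer loop
vertex 3.597 3.804 -1.05
vertex 4.464 2.588 -0.903
vertex 3.284 3.461 -2.036
endloop
endfacet
facet normal -0.287 -0.314 -0.905
outer loop
vertex 4.151 2.246 -1.89
vertex 3.303 1.696 -1.43
vertex 3.284 3.461 -2.036
endloop
endfacet
facet normal 0.764 0.495 -0.414
outer loop
vertex 3.284 3.461 -2.036
vertex 4.464 2.588 -0.903
vertex 4.151 2.246 -1.89
endloop
endfacet
facet normal 0.578 -0.810 0.098
outer loop
vertex 4.151 2.246 -1.89
vertex 3.616 2.039 -0.444
vertex 3.303 1.696 -1.43
endloop
endfacet
facet normal 0.578 -0.810 0.098
outer loop
vertex 4.464 2.588 -0.903
vertex 3.616 2.039 -0.444
vertex 4.151 2.246 -1.89
endloop
endfacet
facet normal 0.773 0.246 -0.585
outer loop
vertex 0.675 0.023 3.542
vertex 0.314 0.395 3.222
vertex 0.668 0.456 3.715
endloop
endfacet
facet normal 0.635 -0.278 0.721
outer loop
vertex 0.675 0.023 3.542
vertex 0.668 0.456 3.715
vertex -0.113 -0.228 4.139
endloop
endfacet
facet normal 0.635 -0.277 0.721
outer loop
vertex -0.113 -0.228 4.139
vertex 0.668 0.456 3.715
vertex -0.12 0.206 4.312
endloop
endfacet
facet normal -0.773 -0.245 0.585
outer loop
vertex -0.113 -0.228 4.139
vertex -0.12 0.206 4.312
vertex -0.474 0.145 3.818
endloop
endfacet
facet normal 0.773 0.244 -0.585
outer loop
vertex 0.668 0.456 3.715
vertex 0.314 0.395 3.222
vertex 0.454 0.854 3.598
endloop
endfacet
facet normal 0.438 0.462 0.771
outer loop
vertex 0.668 0.456 3.715
vertex 0.454 0.854 3.598
vertex -0.12 0.206 4.312
endloop
endfacet
facet normal 0.437 0.463 0.771
outer loop
vertex -0.12 0.206 4.312
vertex 0.454 0.854 3.598
vertex -0.335 0.604 4.195
endloop
endfacet
facet normal -0.773 -0.246 0.584
outer loop
vertex -0.12 0.206 4.312
vertex -0.335 0.604 4.195
vertex -0.474 0.145 3.818
endloop
endfacet
facet normal 0.772 0.245 -0.587
outer loop
vertex 0.454 0.854 3.598
vertex 0.314 0.395 3.222
vertex 0.157 0.983 3.261
endloop
endfacet
facet normal -0.015 0.929 0.369
outer loop
vertex 0.454 0.854 3.598
vertex 0.157 0.983 3.261
vertex -0.335 0.604 4.195
endloop
endfacet
facet normal -0.015 0.929 0.369
outer loop
vertex -0.335 0.604 4.195
vertex 0.157 0.983 3.261
vertex -0.631 0.733 3.858
endloop
endfacet
facet normal -0.773 -0.246 0.585
outer loop
vertex -0.335 0.604 4.195
vertex -0.631 0.733 3.858
vertex -0.474 0.145 3.818
endloop
endfacet
facet normal 0.773 0.245 -0.585
outer loop
vertex 0.157 0.983 3.261
vertex 0.314 0.395 3.222
vertex -0.047 0.768 2.901
endloop
endfacet
facet normal -0.459 0.853 -0.249
outer loop
vertex 0.157 0.983 3.261
vertex -0.047 0.768 2.901
vertex -0.631 0.733 3.858
endloop
endfacet
facet normal -0.461 0.852 -0.250
outer loop
vertex -0.631 0.733 3.858
vertex -0.047 0.768 2.901
vertex -0.835 0.517 3.498
endloop
endfacet
facet normal -0.772 -0.246 0.585
outer loop
vertex -0.631 0.733 3.858
vertex -0.835 0.517 3.498
vertex -0.474 0.145 3.818
endloop
endfacet
facet normal 0.773 0.245 -0.585
outer loop
vertex -0.047 0.768 2.901
vertex 0.314 0.395 3.222
vertex -0.04 0.334 2.728
endloop
endfacet
facet normal -0.635 0.277 -0.721
outer loop
vertex -0.047 0.768 2.901
vertex -0.04 0.334 2.728
vertex -0.835 0.517 3.498
endloop
endfacet
facet normal -0.635 0.278 -0.721
outer loop
vertex -0.835 0.517 3.498
vertex -0.04 0.334 2.728
vertex -0.828 0.084 3.325
endloop
endfacet
facet normal -0.773 -0.246 0.585
outer loop
vertex -0.835 0.517 3.498
vertex -0.828 0.084 3.325
vertex -0.474 0.145 3.818
endloop
endfacet
facet normal 0.773 0.246 -0.584
outer loop
vertex -0.04 0.334 2.728
vertex 0.314 0.395 3.222
vertex 0.175 -0.064 2.845
endloop
endfacet
facet normal -0.437 -0.463 -0.771
outer loop
vertex -0.04 0.334 2.728
vertex 0.175 -0.064 2.845
vertex -0.828 0.084 3.325
endloop
endfacet
facet normal -0.437 -0.462 -0.772
outer loop
vertex -0.828 0.084 3.325
vertex 0.175 -0.064 2.845
vertex -0.614 -0.314 3.442
endloop
endfacet
facet normal -0.773 -0.244 0.585
outer loop
vertex -0.828 0.084 3.325
vertex -0.614 -0.314 3.442
vertex -0.474 0.145 3.818
endloop
endfacet
facet normal 0.773 0.246 -0.585
outer loop
vertex 0.175 -0.064 2.845
vertex 0.314 0.395 3.222
vertex 0.471 -0.193 3.182
endloop
endfacet
facet normal 0.015 -0.929 -0.369
outer loop
vertex 0.175 -0.064 2.845
vertex 0.471 -0.193 3.182
vertex -0.614 -0.314 3.442
endloop
endfacet
facet normal 0.015 -0.929 -0.369
outer loop
vertex -0.614 -0.314 3.442
vertex 0.471 -0.193 3.182
vertex -0.317 -0.443 3.779
endloop
endfacet
facet normal -0.772 -0.245 0.587
outer loop
vertex -0.614 -0.314 3.442
vertex -0.317 -0.443 3.779
vertex -0.474 0.145 3.818
endloop
endfacet
facet normal 0.772 0.246 -0.585
outer loop
vertex 0.471 -0.193 3.182
vertex 0.314 0.395 3.222
vertex 0.675 0.023 3.542
endloop
endfacet
facet normal 0.460 -0.852 0.250
outer loop
vertex 0.471 -0.193 3.182
vertex 0.675 0.023 3.542
vertex -0.317 -0.443 3.779
endloop
endfacet
facet normal 0.460 -0.853 0.249
outer loop
vertex -0.317 -0.443 3.779
vertex 0.675 0.023 3.542
vertex -0.113 -0.228 4.139
endloop
endfacet
facet normal -0.773 -0.245 0.585
outer loop
vertex -0.317 -0.443 3.779
vertex -0.113 -0.228 4.139
vertex -0.474 0.145 3.818
endloop
endfacet

endsolid


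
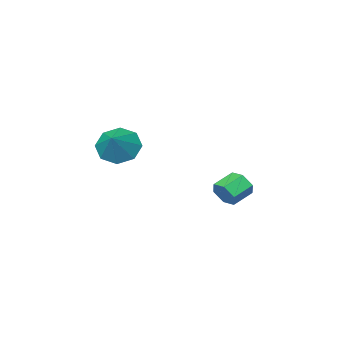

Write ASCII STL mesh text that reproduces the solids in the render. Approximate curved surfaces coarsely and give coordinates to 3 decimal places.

solid 
facet normal -0.575 -0.543 -0.612
outer loop
vertex 3.135 2.619 2.799
vertex 2.328 2.773 3.421
vertex 2.727 3.266 2.609
endloop
endfacet
facet normal 0.843 0.441 -0.308
outer loop
vertex 3.135 2.619 2.799
vertex 2.727 3.266 2.609
vertex 3.192 3.587 4.339
endloop
endfacet
facet normal -0.575 -0.543 -0.612
outer loop
vertex 2.727 3.266 2.609
vertex 2.328 2.773 3.421
vertex 2.085 3.624 2.895
endloop
endfacet
facet normal 0.376 0.887 -0.266
outer loop
vertex 2.727 3.266 2.609
vertex 2.085 3.624 2.895
vertex 3.192 3.587 4.339
endloop
endfacet
facet normal -0.575 -0.543 -0.612
outer loop
vertex 2.085 3.624 2.895
vertex 2.328 2.773 3.421
vertex 1.586 3.484 3.488
endloop
endfacet
facet normal -0.129 0.984 0.124
outer loop
vertex 2.085 3.624 2.895
vertex 1.586 3.484 3.488
vertex 3.192 3.587 4.339
endloop
endfacet
facet normal -0.576 -0.543 -0.611
outer loop
vertex 1.586 3.484 3.488
vertex 2.328 2.773 3.421
vertex 1.522 2.927 4.043
endloop
endfacet
facet normal -0.379 0.675 0.633
outer loop
vertex 1.586 3.484 3.488
vertex 1.522 2.927 4.043
vertex 3.192 3.587 4.339
endloop
endfacet
facet normal -0.576 -0.543 -0.612
outer loop
vertex 1.522 2.927 4.043
vertex 2.328 2.773 3.421
vertex 1.93 2.28 4.233
endloop
endfacet
facet normal -0.226 0.140 0.964
outer loop
vertex 1.522 2.927 4.043
vertex 1.93 2.28 4.233
vertex 3.192 3.587 4.339
endloop
endfacet
facet normal -0.575 -0.543 -0.612
outer loop
vertex 1.93 2.28 4.233
vertex 2.328 2.773 3.421
vertex 2.571 1.922 3.948
endloop
endfacet
facet normal 0.239 -0.306 0.922
outer loop
vertex 1.93 2.28 4.233
vertex 2.571 1.922 3.948
vertex 3.192 3.587 4.339
endloop
endfacet
facet normal -0.575 -0.543 -0.612
outer loop
vertex 2.571 1.922 3.948
vertex 2.328 2.773 3.421
vertex 3.071 2.062 3.354
endloop
endfacet
facet normal 0.745 -0.403 0.532
outer loop
vertex 2.571 1.922 3.948
vertex 3.071 2.062 3.354
vertex 3.192 3.587 4.339
endloop
endfacet
facet normal -0.575 -0.543 -0.612
outer loop
vertex 3.071 2.062 3.354
vertex 2.328 2.773 3.421
vertex 3.135 2.619 2.799
endloop
endfacet
facet normal 0.995 -0.093 0.022
outer loop
vertex 3.071 2.062 3.354
vertex 3.135 2.619 2.799
vertex 3.192 3.587 4.339
endloop
endfacet
facet normal 0.929 0.102 -0.356
outer loop
vertex -2.479 2.97 -0.008
vertex -2.732 3.39 -0.549
vertex -2.524 3.693 0.081
endloop
endfacet
facet normal 0.364 -0.091 0.927
outer loop
vertex -2.479 2.97 -0.008
vertex -2.524 3.693 0.081
vertex -3.576 2.851 0.411
endloop
endfacet
facet normal 0.364 -0.091 0.927
outer loop
vertex -3.576 2.851 0.411
vertex -2.524 3.693 0.081
vertex -3.621 3.574 0.5
endloop
endfacet
facet normal -0.930 -0.101 0.354
outer loop
vertex -3.576 2.851 0.411
vertex -3.621 3.574 0.5
vertex -3.828 3.27 -0.131
endloop
endfacet
facet normal 0.930 0.100 -0.355
outer loop
vertex -2.524 3.693 0.081
vertex -2.732 3.39 -0.549
vertex -2.776 4.113 -0.461
endloop
endfacet
facet normal 0.129 0.812 0.569
outer loop
vertex -2.524 3.693 0.081
vertex -2.776 4.113 -0.461
vertex -3.621 3.574 0.5
endloop
endfacet
facet normal 0.129 0.812 0.569
outer loop
vertex -3.621 3.574 0.5
vertex -2.776 4.113 -0.461
vertex -3.873 3.994 -0.042
endloop
endfacet
facet normal -0.930 -0.101 0.354
outer loop
vertex -3.621 3.574 0.5
vertex -3.873 3.994 -0.042
vertex -3.828 3.27 -0.131
endloop
endfacet
facet normal 0.930 0.100 -0.355
outer loop
vertex -2.776 4.113 -0.461
vertex -2.732 3.39 -0.549
vertex -2.984 3.809 -1.091
endloop
endfacet
facet normal -0.235 0.904 -0.358
outer loop
vertex -2.776 4.113 -0.461
vertex -2.984 3.809 -1.091
vertex -3.873 3.994 -0.042
endloop
endfacet
facet normal -0.235 0.904 -0.358
outer loop
vertex -3.873 3.994 -0.042
vertex -2.984 3.809 -1.091
vertex -4.081 3.69 -0.672
endloop
endfacet
facet normal -0.929 -0.101 0.356
outer loop
vertex -3.873 3.994 -0.042
vertex -4.081 3.69 -0.672
vertex -3.828 3.27 -0.131
endloop
endfacet
facet normal 0.930 0.101 -0.354
outer loop
vertex -2.984 3.809 -1.091
vertex -2.732 3.39 -0.549
vertex -2.939 3.086 -1.18
endloop
endfacet
facet normal -0.364 0.091 -0.927
outer loop
vertex -2.984 3.809 -1.091
vertex -2.939 3.086 -1.18
vertex -4.081 3.69 -0.672
endloop
endfacet
facet normal -0.364 0.091 -0.927
outer loop
vertex -4.081 3.69 -0.672
vertex -2.939 3.086 -1.18
vertex -4.036 2.967 -0.761
endloop
endfacet
facet normal -0.929 -0.102 0.356
outer loop
vertex -4.081 3.69 -0.672
vertex -4.036 2.967 -0.761
vertex -3.828 3.27 -0.131
endloop
endfacet
facet normal 0.930 0.101 -0.354
outer loop
vertex -2.939 3.086 -1.18
vertex -2.732 3.39 -0.549
vertex -2.687 2.666 -0.638
endloop
endfacet
facet normal -0.129 -0.812 -0.569
outer loop
vertex -2.939 3.086 -1.18
vertex -2.687 2.666 -0.638
vertex -4.036 2.967 -0.761
endloop
endfacet
facet normal -0.129 -0.812 -0.569
outer loop
vertex -4.036 2.967 -0.761
vertex -2.687 2.666 -0.638
vertex -3.784 2.547 -0.219
endloop
endfacet
facet normal -0.930 -0.100 0.355
outer loop
vertex -4.036 2.967 -0.761
vertex -3.784 2.547 -0.219
vertex -3.828 3.27 -0.131
endloop
endfacet
facet normal 0.929 0.101 -0.356
outer loop
vertex -2.687 2.666 -0.638
vertex -2.732 3.39 -0.549
vertex -2.479 2.97 -0.008
endloop
endfacet
facet normal 0.235 -0.904 0.358
outer loop
vertex -2.687 2.666 -0.638
vertex -2.479 2.97 -0.008
vertex -3.784 2.547 -0.219
endloop
endfacet
facet normal 0.235 -0.904 0.358
outer loop
vertex -3.784 2.547 -0.219
vertex -2.479 2.97 -0.008
vertex -3.576 2.851 0.411
endloop
endfacet
facet normal -0.930 -0.100 0.355
outer loop
vertex -3.784 2.547 -0.219
vertex -3.576 2.851 0.411
vertex -3.828 3.27 -0.131
endloop
endfacet

endsolid
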